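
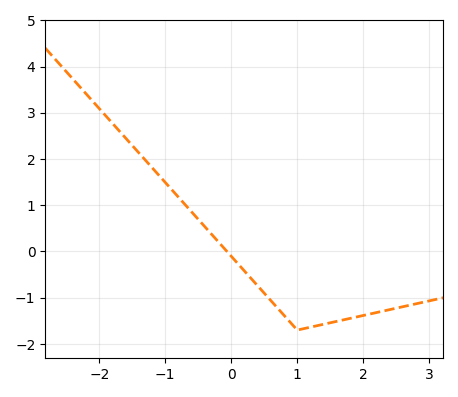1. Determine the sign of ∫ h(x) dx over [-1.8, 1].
positive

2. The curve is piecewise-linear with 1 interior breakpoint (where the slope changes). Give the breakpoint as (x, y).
(1, -1.7)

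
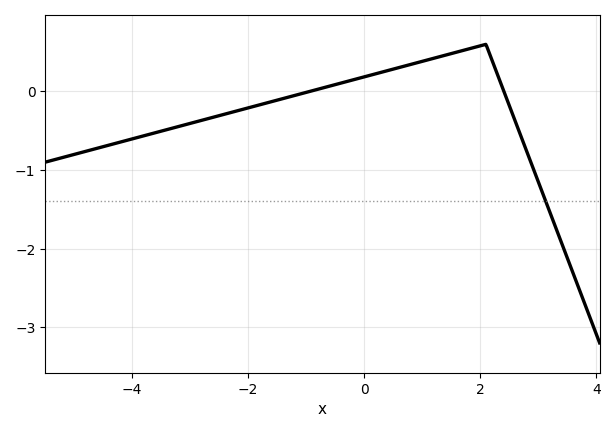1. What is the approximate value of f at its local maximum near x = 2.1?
0.6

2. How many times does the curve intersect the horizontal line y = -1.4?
1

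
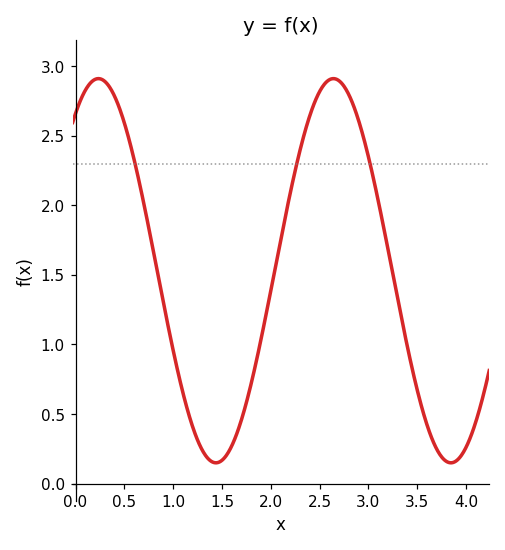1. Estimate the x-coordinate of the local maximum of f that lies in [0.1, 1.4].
0.2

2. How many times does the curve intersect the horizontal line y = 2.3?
3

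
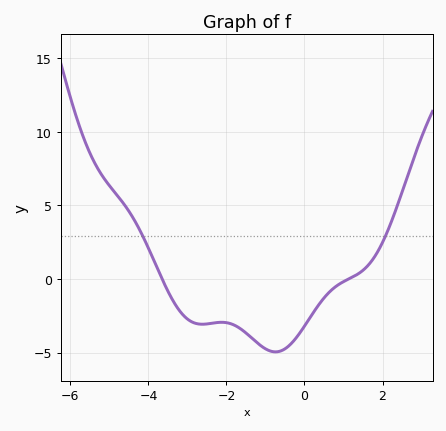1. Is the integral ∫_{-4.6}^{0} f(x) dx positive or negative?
negative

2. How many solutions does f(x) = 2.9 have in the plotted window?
2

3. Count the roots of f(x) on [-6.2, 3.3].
2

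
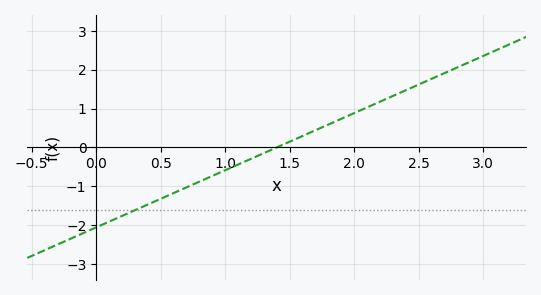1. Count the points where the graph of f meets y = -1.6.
1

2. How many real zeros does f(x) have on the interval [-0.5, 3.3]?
1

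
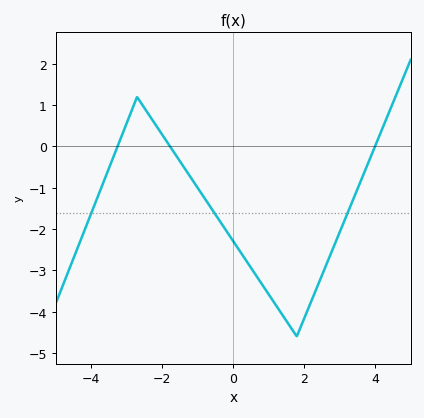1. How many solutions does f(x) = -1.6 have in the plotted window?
3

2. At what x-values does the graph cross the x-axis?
-3.25, -1.77, 4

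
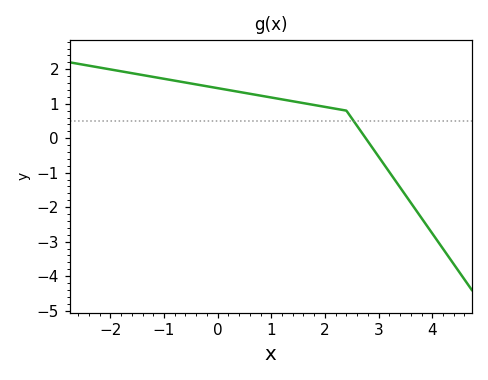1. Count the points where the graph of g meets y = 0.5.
1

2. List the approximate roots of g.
2.76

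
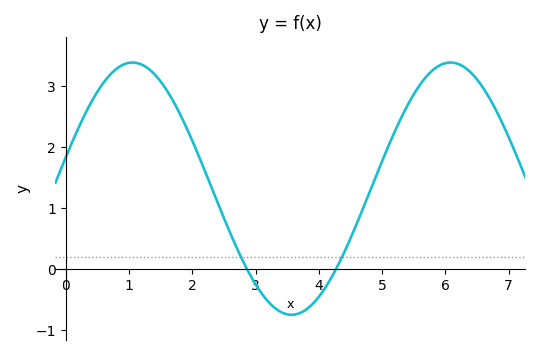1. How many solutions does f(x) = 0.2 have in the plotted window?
2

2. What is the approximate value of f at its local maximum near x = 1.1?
3.4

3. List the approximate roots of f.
2.9, 4.3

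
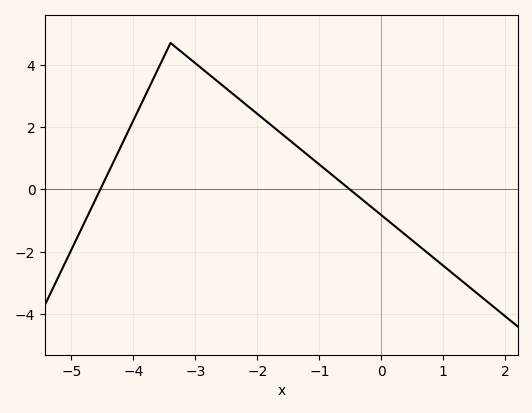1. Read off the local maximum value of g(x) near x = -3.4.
4.7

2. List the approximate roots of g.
-4.53, -0.509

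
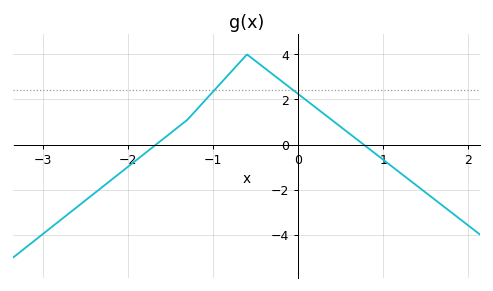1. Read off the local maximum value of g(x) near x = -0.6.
4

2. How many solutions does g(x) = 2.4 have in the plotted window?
2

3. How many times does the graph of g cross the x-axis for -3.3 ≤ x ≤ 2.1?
2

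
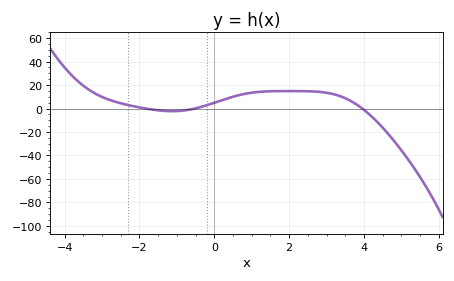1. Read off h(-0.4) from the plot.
0.965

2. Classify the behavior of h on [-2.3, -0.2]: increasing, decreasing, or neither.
neither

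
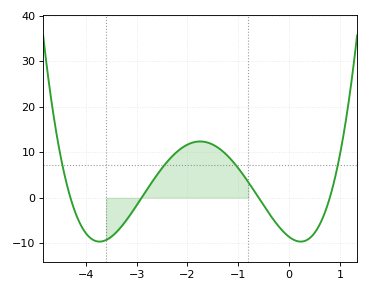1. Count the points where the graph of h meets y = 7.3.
4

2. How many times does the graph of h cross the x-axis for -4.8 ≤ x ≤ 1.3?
4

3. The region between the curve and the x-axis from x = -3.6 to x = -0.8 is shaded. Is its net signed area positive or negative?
positive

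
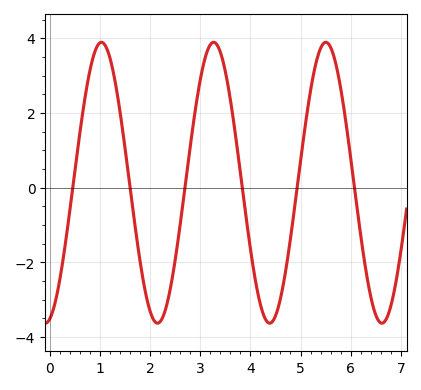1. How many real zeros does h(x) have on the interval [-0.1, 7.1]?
6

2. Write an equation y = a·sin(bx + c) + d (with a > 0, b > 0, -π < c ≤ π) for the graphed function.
y = 3.76sin(2.81x - 1.33) + 0.13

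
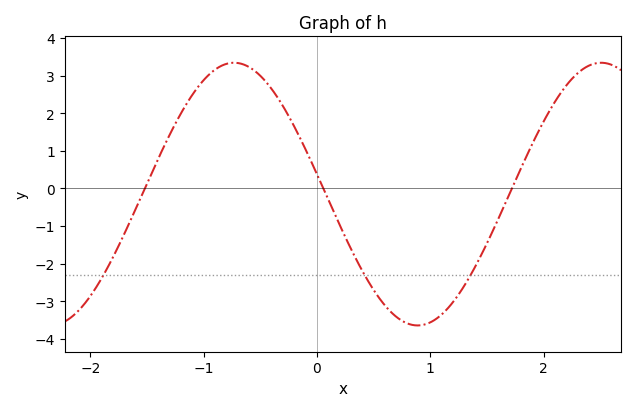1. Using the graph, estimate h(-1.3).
1.42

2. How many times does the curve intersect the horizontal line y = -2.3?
3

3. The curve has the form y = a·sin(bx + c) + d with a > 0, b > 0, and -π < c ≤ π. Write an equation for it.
y = 3.49sin(1.94x + 2.99) - 0.15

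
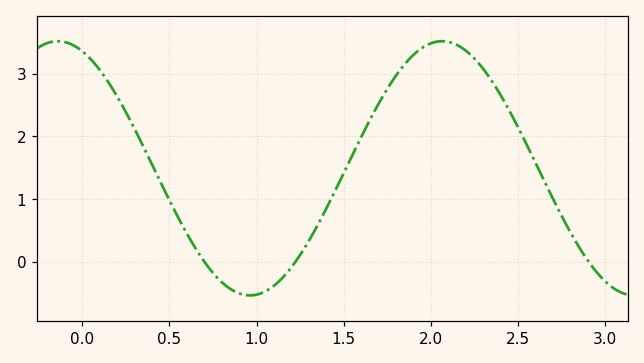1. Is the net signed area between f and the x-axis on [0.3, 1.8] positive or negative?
positive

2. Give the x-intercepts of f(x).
0.7, 1.2, 2.9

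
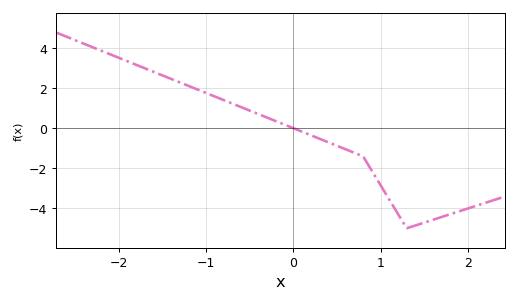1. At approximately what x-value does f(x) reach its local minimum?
1.3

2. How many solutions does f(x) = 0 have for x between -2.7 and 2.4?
1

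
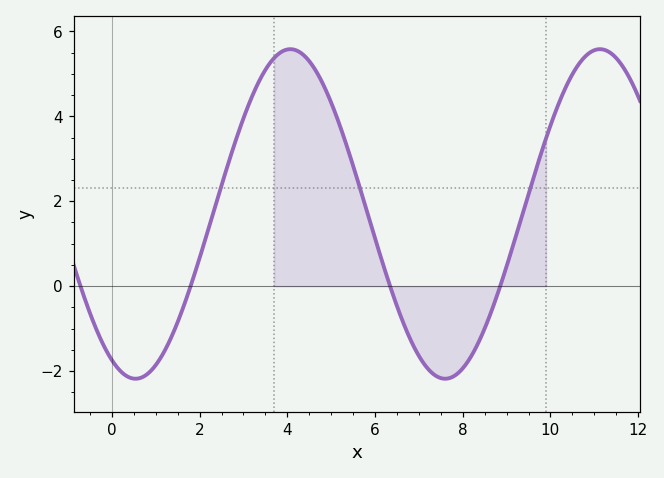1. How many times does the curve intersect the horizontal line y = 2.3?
3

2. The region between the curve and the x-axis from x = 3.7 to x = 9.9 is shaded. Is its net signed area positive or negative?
positive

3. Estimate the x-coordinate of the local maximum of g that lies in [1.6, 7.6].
4.07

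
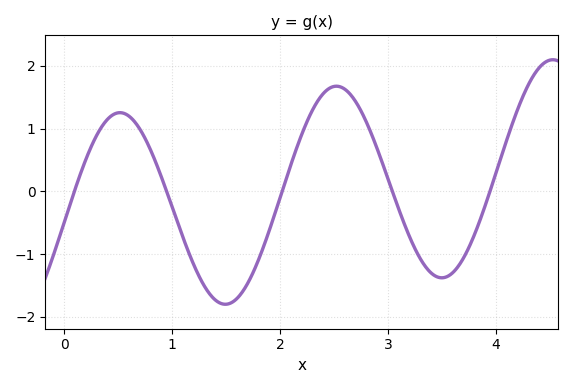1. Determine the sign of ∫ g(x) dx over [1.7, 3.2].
positive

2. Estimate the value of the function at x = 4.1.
0.807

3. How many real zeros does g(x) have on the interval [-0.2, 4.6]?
5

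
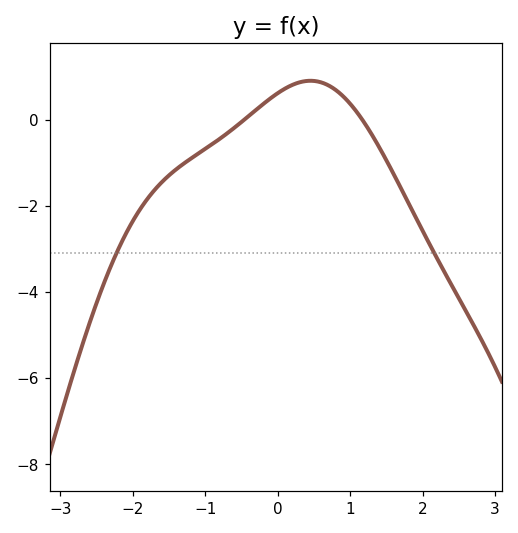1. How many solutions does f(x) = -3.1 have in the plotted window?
2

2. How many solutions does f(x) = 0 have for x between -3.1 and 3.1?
2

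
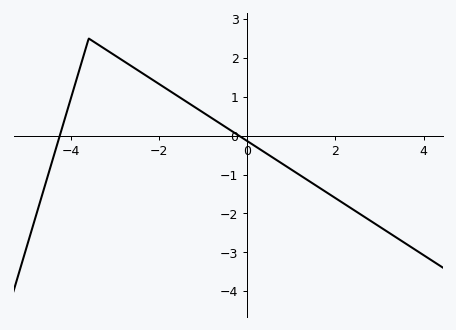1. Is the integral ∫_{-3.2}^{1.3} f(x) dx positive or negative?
positive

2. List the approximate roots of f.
-4.2, -0.2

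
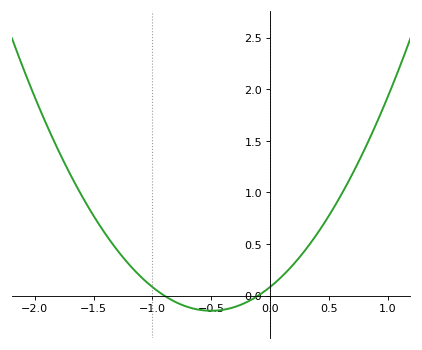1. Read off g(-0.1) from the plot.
0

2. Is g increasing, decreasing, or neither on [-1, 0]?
neither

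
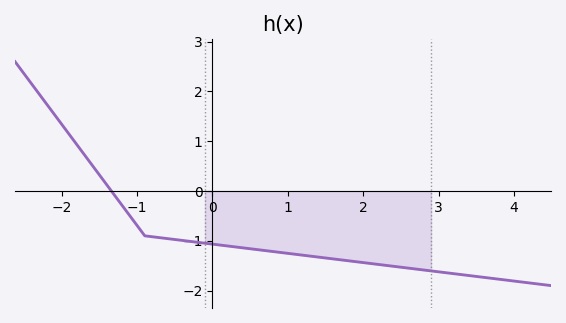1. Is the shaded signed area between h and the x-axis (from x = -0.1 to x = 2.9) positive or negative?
negative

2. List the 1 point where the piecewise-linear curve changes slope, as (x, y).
(-0.9, -0.9)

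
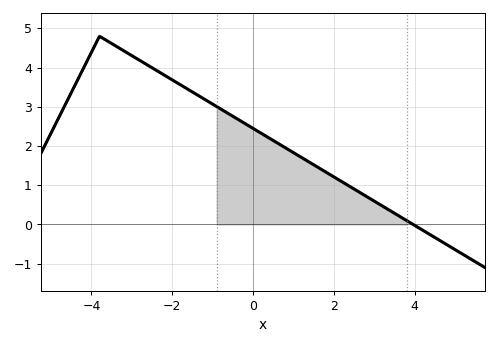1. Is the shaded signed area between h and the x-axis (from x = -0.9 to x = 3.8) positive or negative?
positive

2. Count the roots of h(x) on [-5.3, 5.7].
1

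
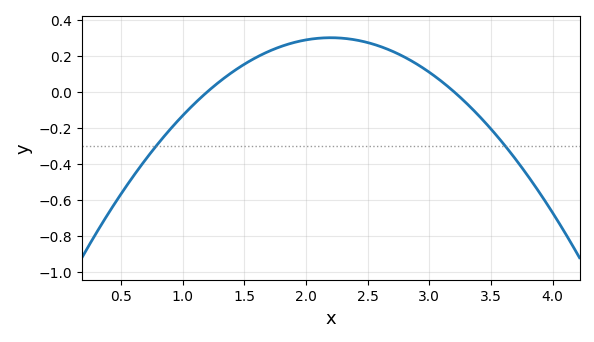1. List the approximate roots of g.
1.2, 3.2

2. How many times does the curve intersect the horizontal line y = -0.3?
2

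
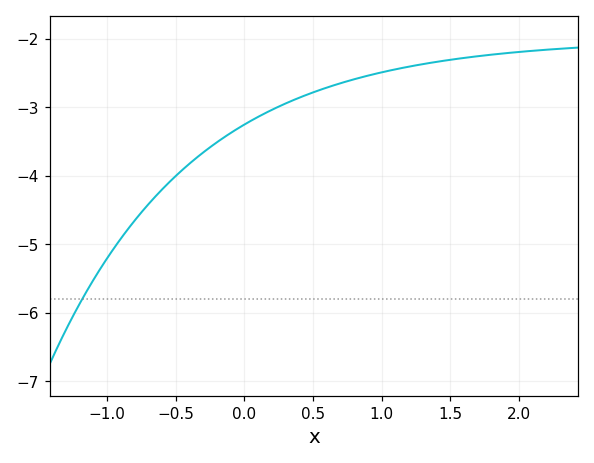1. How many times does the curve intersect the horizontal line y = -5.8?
1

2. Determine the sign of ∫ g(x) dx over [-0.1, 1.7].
negative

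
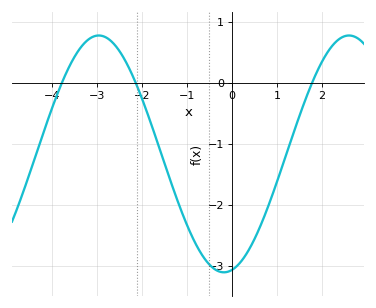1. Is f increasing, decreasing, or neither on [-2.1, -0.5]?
decreasing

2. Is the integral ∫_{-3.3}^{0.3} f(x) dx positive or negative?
negative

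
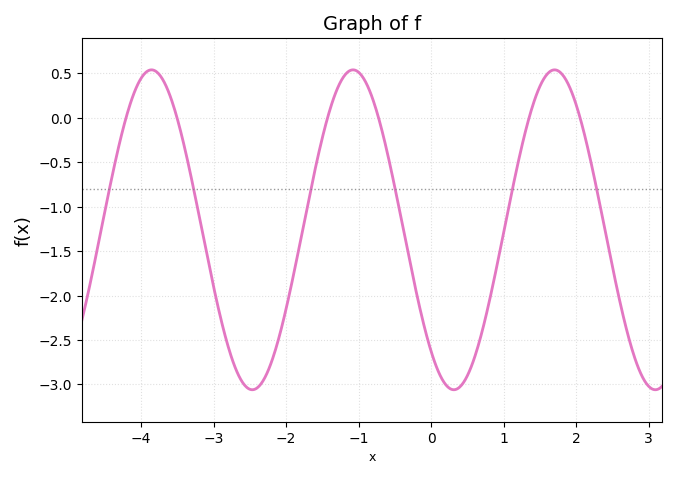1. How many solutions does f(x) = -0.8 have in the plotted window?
6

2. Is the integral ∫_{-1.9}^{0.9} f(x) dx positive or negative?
negative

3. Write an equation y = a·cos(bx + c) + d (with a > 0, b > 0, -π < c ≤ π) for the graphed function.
y = 1.8cos(2.26x + 2.43) - 1.26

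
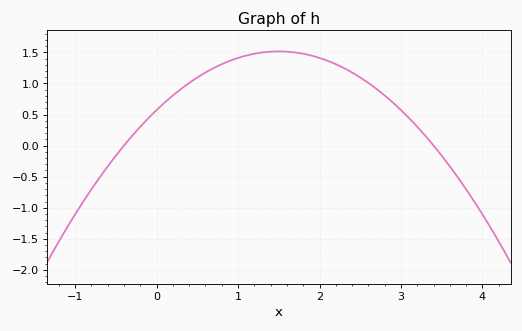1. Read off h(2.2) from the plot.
1.3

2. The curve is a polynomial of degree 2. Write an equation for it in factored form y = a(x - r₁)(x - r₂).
y = -0.42(x + 0.4)(x - 3.4)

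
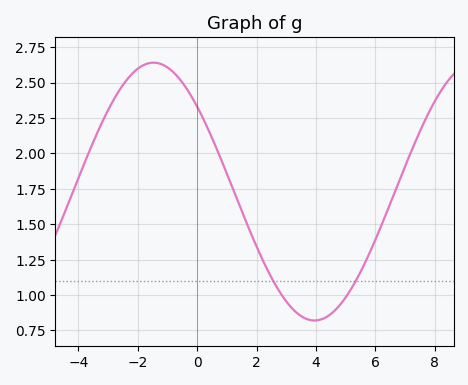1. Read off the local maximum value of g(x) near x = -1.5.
2.65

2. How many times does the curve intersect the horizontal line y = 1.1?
2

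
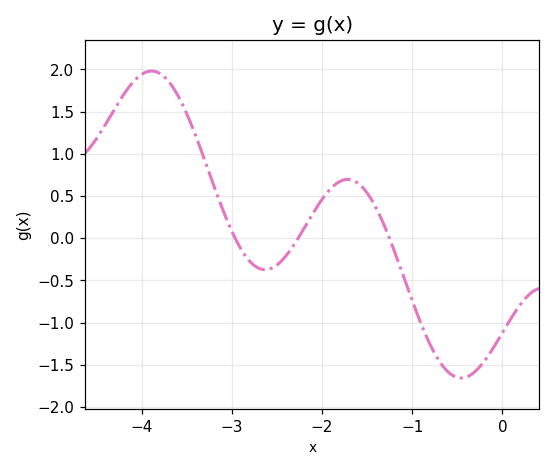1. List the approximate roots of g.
-3, -2.3, -1.3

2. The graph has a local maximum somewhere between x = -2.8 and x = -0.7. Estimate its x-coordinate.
-1.7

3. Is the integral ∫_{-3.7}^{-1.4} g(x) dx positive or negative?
positive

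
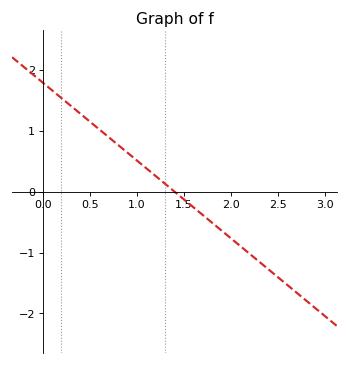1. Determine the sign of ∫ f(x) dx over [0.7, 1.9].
positive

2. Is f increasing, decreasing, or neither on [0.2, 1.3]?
decreasing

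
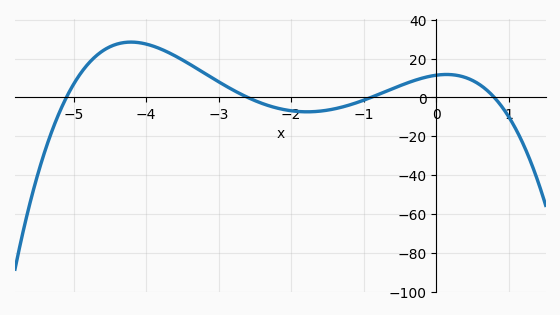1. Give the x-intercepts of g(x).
-5.1, -2.6, -0.9, 0.8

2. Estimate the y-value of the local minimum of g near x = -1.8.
-8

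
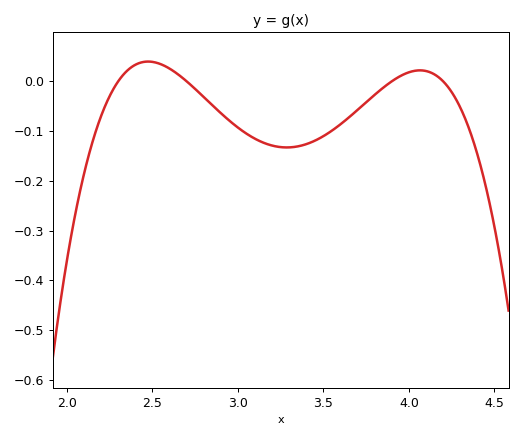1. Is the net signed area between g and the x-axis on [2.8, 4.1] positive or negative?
negative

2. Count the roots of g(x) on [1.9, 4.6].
4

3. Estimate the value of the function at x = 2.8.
-0.032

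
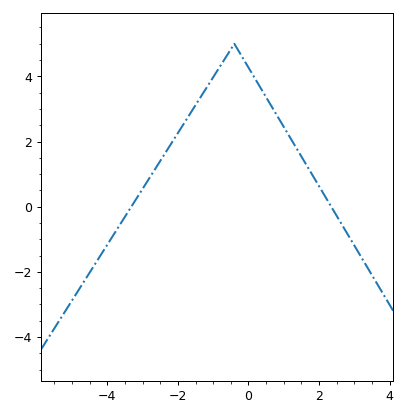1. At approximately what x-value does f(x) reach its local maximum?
-0.398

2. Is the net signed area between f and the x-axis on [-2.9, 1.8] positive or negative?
positive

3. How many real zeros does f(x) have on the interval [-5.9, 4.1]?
2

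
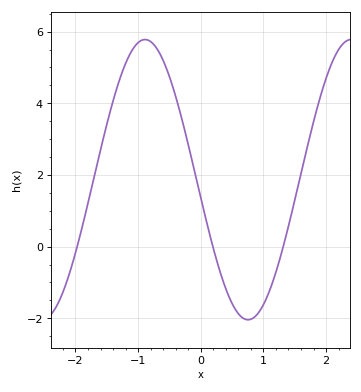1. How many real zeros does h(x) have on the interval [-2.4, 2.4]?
3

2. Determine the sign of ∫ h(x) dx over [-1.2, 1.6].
positive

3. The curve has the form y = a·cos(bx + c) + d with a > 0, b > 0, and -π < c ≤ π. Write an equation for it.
y = 3.91cos(1.9x + 1.7) + 1.87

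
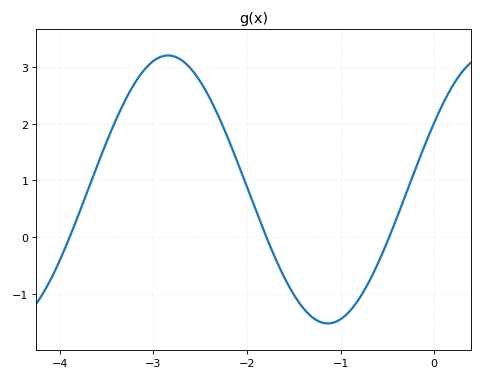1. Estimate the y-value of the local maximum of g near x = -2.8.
3.2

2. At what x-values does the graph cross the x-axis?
-3.9, -1.79, -0.48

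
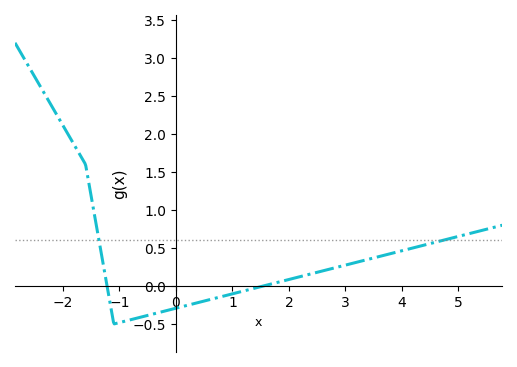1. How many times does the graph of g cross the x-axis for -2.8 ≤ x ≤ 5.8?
2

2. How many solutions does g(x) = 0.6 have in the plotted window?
2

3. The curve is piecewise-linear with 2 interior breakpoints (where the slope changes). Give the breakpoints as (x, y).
(-1.6, 1.6); (-1.1, -0.5)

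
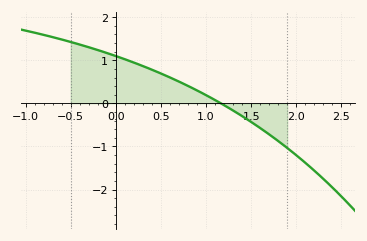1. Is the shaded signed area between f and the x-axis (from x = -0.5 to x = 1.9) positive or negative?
positive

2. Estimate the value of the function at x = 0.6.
0.603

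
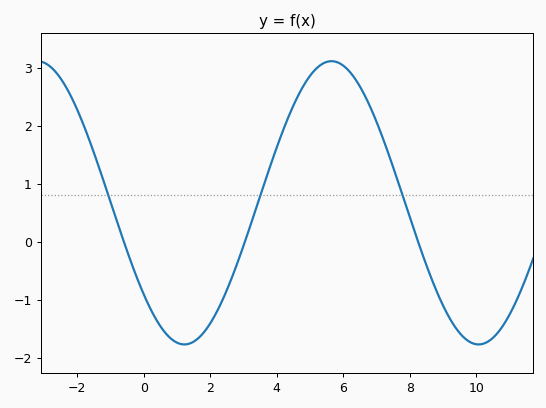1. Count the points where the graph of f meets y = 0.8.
3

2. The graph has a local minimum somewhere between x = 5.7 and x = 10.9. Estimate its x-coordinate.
10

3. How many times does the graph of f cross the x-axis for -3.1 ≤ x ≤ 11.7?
3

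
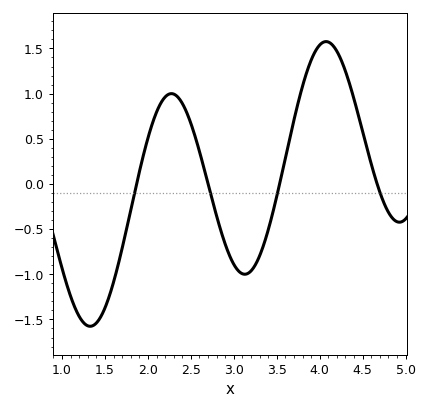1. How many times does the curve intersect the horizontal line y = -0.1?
4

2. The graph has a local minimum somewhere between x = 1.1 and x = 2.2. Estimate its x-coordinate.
1.33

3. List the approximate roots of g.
1.87, 2.7, 3.53, 4.67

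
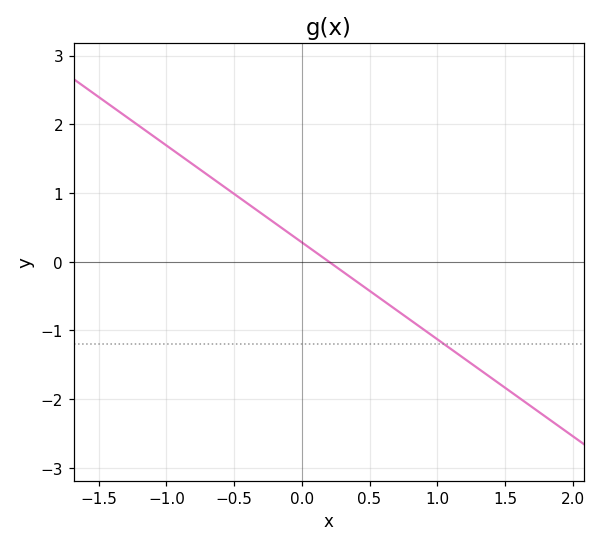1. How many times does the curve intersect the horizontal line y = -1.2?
1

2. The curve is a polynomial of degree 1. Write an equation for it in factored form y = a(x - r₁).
y = -1.41(x - 0.2)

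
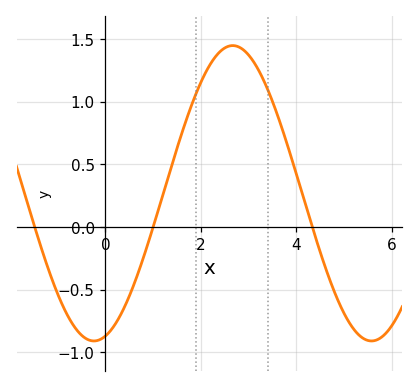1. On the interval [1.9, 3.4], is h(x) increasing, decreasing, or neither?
neither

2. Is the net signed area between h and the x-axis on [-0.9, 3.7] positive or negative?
positive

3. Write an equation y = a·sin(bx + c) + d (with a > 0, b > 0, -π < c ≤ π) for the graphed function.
y = 1.18sin(1.1x - 1.3) + 0.27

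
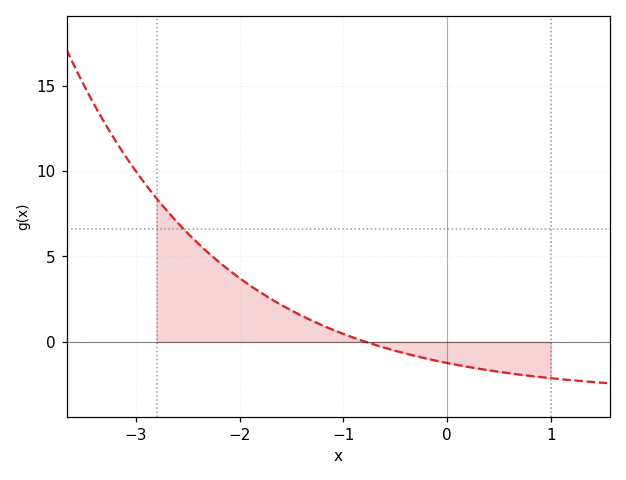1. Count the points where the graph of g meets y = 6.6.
1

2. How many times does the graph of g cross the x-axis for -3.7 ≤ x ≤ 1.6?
1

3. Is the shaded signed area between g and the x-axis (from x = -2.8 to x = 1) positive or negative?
positive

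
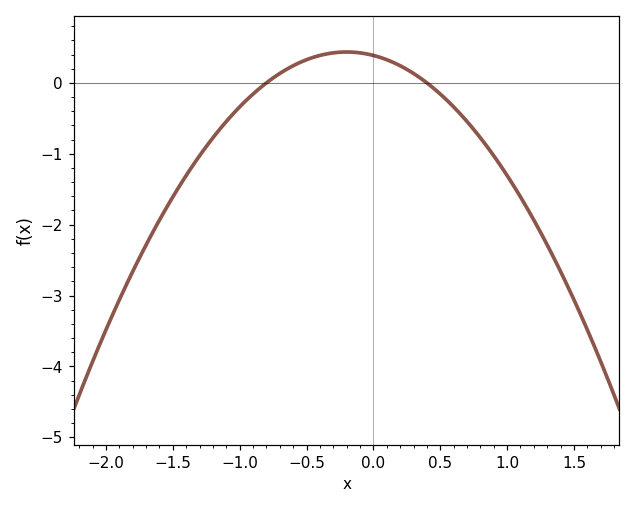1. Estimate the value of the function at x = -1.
-0.3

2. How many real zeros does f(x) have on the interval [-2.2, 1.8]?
2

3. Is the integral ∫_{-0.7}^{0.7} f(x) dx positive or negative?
positive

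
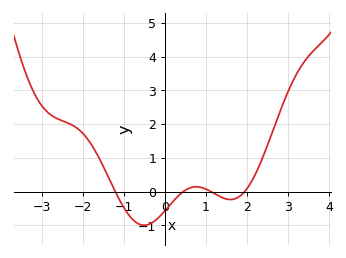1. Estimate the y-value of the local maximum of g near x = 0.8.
0.143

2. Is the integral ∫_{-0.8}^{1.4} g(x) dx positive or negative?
negative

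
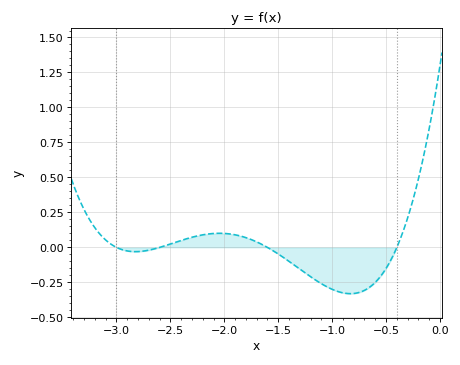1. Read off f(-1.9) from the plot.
0.1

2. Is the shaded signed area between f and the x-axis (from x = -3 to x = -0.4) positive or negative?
negative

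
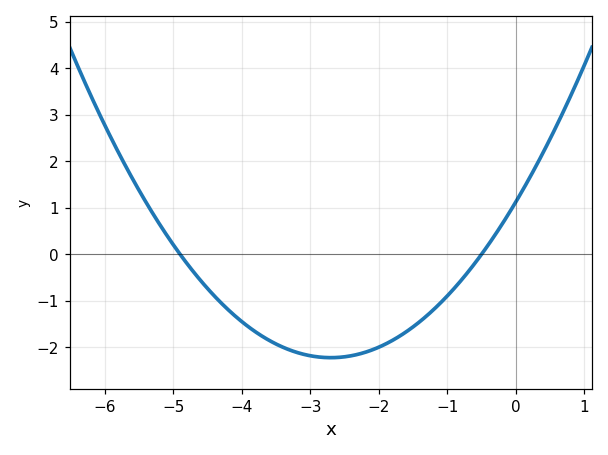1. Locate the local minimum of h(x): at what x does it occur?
-2.7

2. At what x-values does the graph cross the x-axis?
-4.9, -0.5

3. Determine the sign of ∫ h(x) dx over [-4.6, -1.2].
negative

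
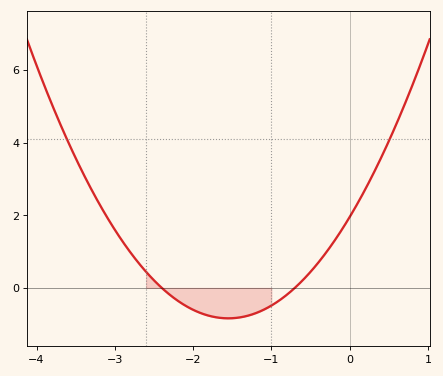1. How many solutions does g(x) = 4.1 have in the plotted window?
2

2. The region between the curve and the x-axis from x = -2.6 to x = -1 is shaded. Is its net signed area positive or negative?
negative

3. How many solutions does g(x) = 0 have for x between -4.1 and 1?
2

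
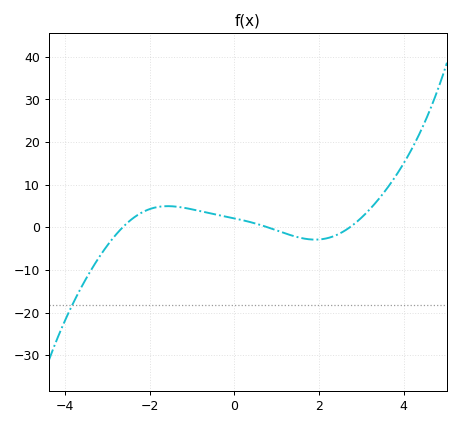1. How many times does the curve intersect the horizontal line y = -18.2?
1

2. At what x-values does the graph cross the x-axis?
-2.6, 0.8, 2.8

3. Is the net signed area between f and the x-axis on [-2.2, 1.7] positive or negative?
positive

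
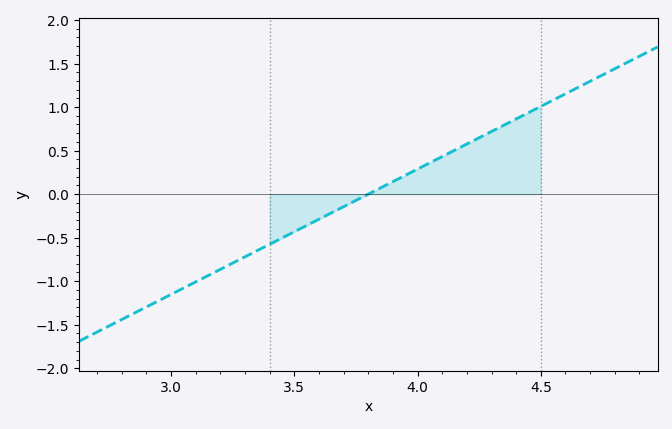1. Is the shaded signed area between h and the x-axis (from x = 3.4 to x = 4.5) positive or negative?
positive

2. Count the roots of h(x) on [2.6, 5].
1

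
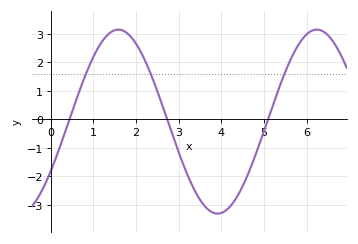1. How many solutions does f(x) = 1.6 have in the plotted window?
3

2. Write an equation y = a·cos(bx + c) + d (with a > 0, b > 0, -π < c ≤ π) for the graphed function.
y = 3.23cos(1.4x - 2.1) - 0.08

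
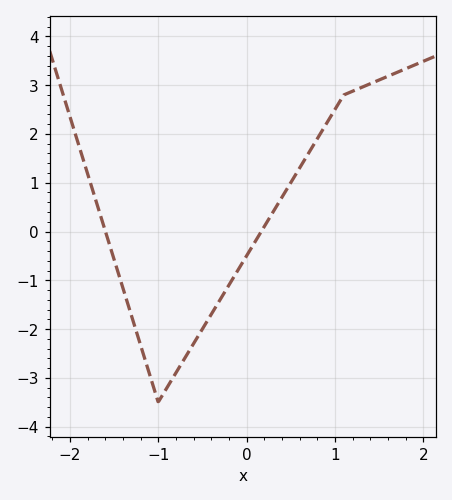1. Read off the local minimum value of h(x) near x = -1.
-3.5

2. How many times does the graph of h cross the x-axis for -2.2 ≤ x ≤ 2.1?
2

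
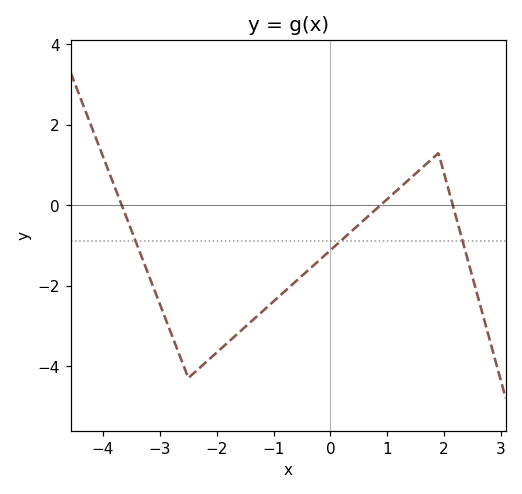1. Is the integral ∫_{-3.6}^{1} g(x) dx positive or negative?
negative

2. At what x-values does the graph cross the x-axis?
-3.6, 0.8, 2.2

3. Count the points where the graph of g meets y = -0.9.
3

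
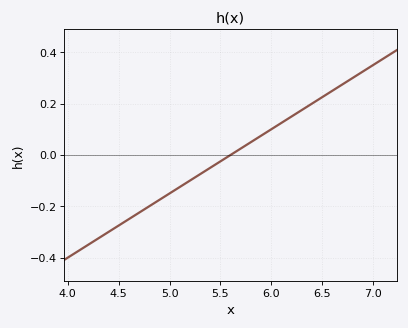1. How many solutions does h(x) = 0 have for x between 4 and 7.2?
1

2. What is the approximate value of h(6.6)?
0.24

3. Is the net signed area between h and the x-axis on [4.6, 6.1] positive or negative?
negative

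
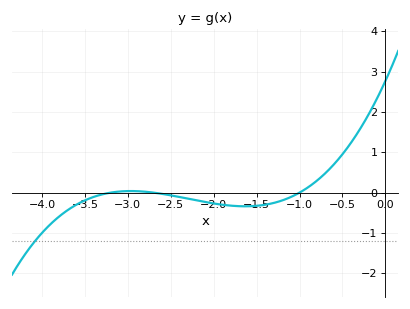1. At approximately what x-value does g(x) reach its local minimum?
-1.63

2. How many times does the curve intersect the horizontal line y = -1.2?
1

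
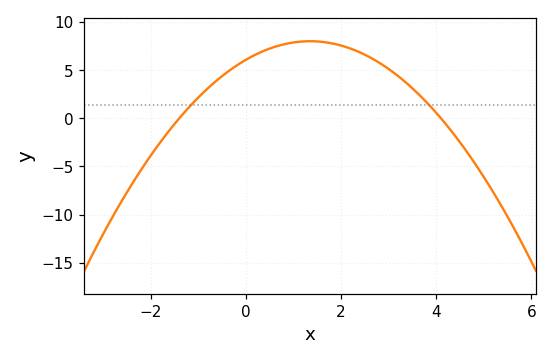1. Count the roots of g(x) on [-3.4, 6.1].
2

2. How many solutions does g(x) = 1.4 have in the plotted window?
2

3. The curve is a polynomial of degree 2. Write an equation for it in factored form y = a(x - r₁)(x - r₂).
y = -1.06(x + 1.4)(x - 4.1)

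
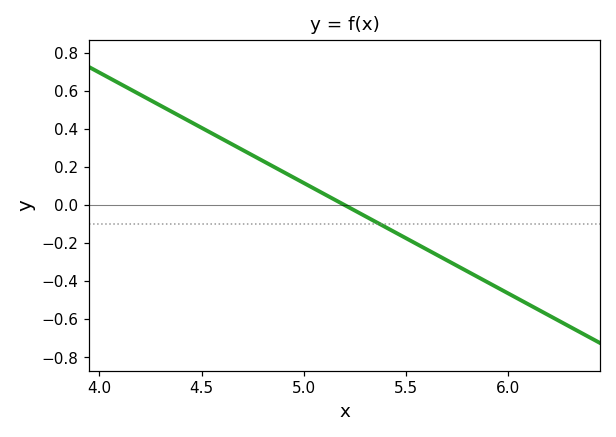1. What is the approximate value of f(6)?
-0.46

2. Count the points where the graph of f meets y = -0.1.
1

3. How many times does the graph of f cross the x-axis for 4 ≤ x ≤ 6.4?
1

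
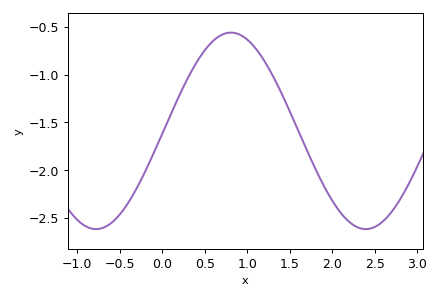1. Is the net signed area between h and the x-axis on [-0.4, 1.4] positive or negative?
negative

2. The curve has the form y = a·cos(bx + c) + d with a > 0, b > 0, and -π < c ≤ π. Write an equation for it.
y = 1.03cos(1.98x - 1.6) - 1.59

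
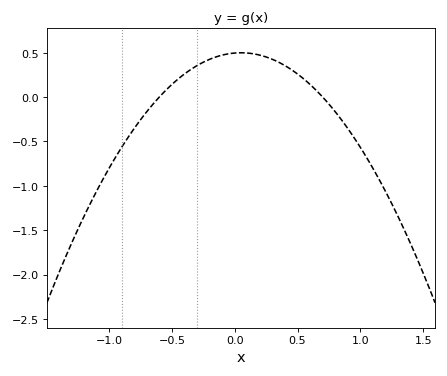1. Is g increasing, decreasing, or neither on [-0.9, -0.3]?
increasing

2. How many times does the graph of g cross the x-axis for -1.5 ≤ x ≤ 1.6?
2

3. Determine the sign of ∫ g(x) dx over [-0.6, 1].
positive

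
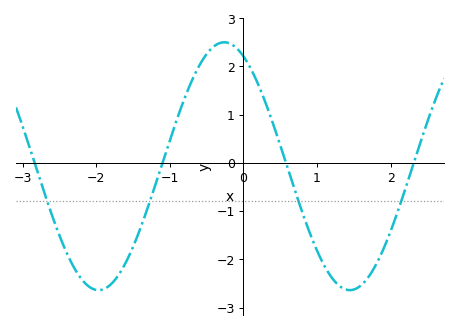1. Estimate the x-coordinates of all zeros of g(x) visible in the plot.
-2.84, -1.1, 0.577, 2.31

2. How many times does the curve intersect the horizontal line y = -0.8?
4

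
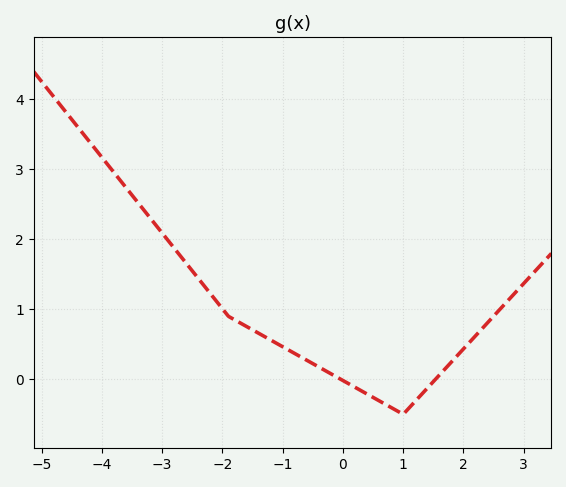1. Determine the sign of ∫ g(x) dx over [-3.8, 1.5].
positive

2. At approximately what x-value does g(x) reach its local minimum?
1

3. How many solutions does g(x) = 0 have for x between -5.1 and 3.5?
2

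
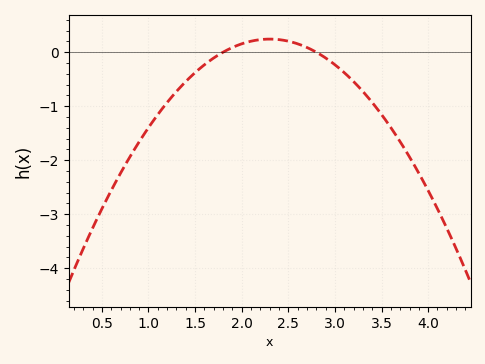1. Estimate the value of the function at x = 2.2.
0.233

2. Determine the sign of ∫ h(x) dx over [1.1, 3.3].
negative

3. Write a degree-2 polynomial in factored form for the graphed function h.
y = -0.97(x - 1.8)(x - 2.8)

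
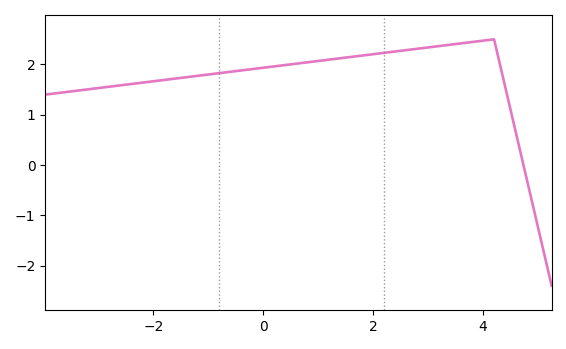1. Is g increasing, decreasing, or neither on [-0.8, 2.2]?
increasing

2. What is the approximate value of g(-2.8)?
1.56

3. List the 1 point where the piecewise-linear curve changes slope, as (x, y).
(4.2, 2.5)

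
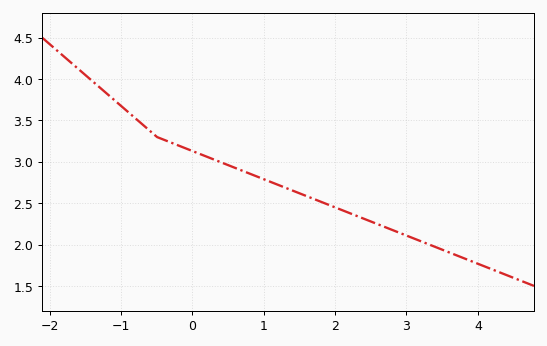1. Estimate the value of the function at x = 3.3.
2.01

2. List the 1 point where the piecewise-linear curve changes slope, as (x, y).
(-0.5, 3.3)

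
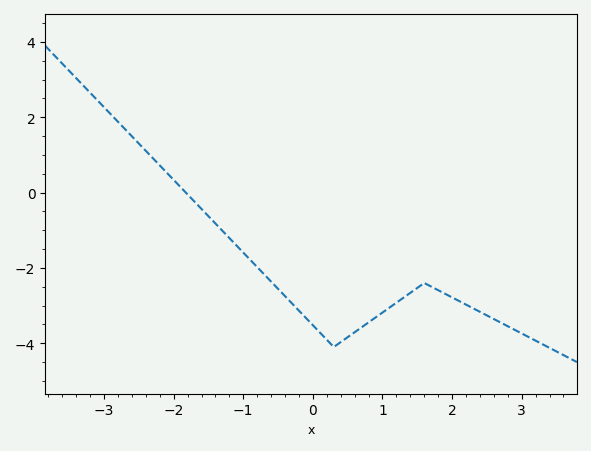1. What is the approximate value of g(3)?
-3.8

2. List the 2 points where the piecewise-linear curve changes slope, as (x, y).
(0.3, -4.1); (1.6, -2.4)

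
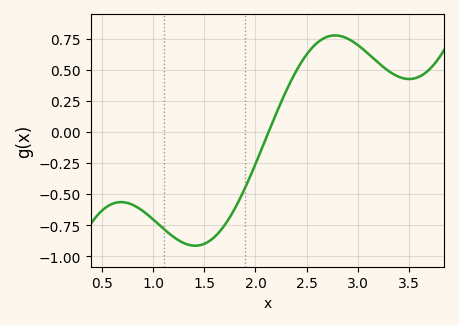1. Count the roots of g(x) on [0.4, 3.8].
1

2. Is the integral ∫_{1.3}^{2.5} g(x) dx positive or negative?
negative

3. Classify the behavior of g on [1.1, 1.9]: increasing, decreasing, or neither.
neither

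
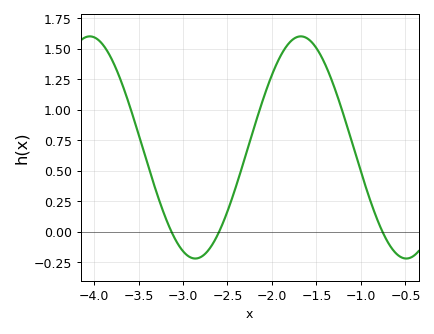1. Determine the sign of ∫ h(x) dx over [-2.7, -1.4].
positive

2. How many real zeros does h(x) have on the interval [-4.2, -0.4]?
3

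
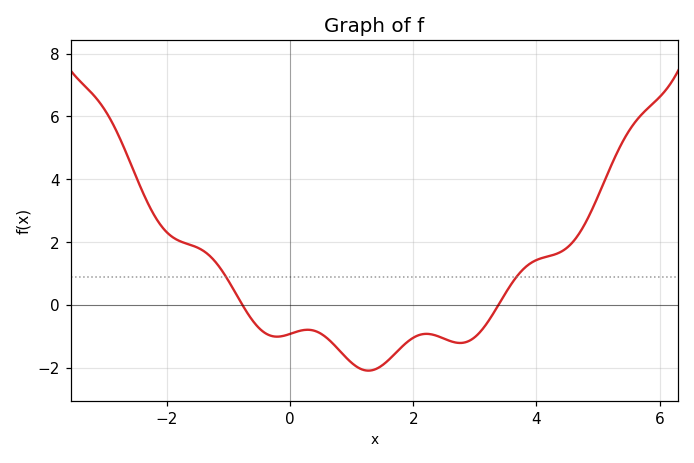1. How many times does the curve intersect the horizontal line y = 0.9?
2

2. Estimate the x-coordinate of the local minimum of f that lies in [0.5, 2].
1.2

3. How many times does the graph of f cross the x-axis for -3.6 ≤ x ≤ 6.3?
2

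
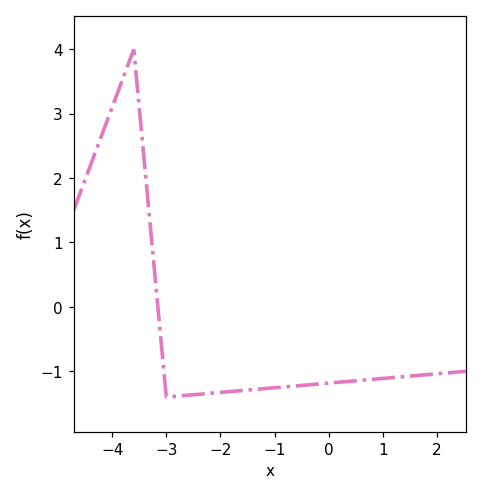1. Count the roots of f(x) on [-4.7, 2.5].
1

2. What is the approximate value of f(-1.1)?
-1.26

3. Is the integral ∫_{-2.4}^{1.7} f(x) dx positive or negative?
negative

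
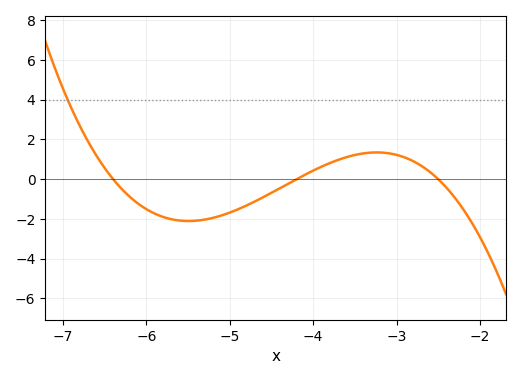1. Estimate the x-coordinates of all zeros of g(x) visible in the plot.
-6.4, -4.2, -2.5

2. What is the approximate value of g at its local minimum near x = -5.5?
-2.2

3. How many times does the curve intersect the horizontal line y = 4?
1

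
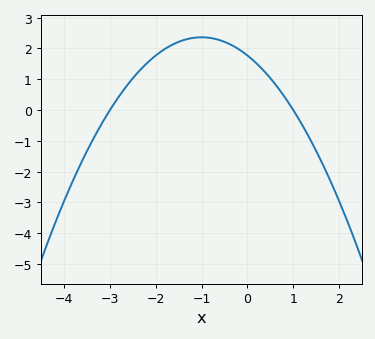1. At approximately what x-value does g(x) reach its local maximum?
-1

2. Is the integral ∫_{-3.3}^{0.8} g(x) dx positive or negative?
positive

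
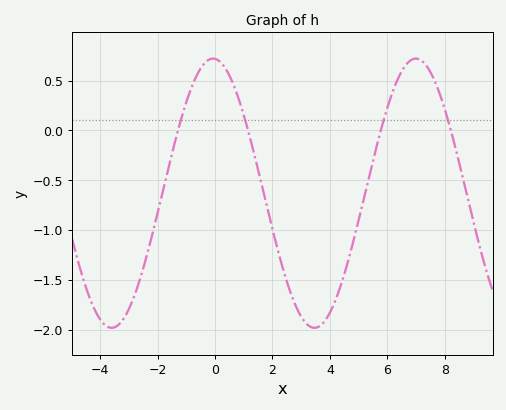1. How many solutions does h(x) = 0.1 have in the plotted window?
4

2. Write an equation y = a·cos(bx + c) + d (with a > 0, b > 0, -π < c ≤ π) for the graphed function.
y = 1.35cos(0.89x + 0.06) - 0.63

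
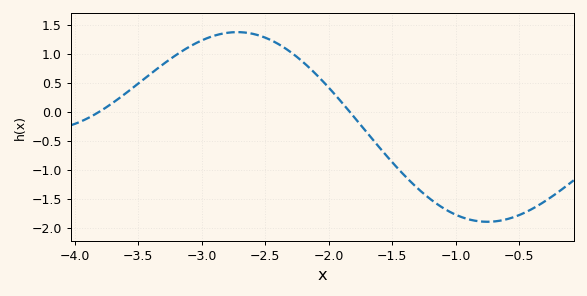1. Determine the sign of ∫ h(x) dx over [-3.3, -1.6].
positive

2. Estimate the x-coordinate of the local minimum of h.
-0.8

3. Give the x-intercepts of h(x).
-3.8, -1.8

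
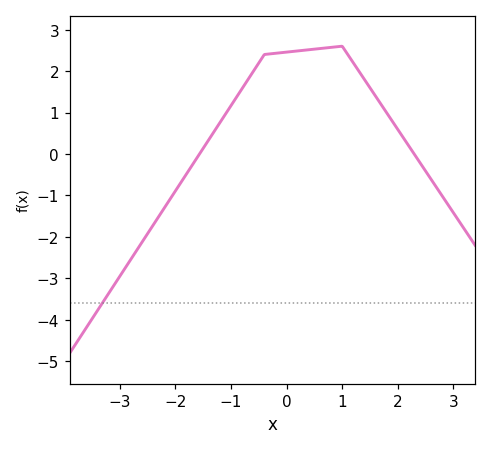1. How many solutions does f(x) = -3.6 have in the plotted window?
1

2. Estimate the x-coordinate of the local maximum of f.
0.999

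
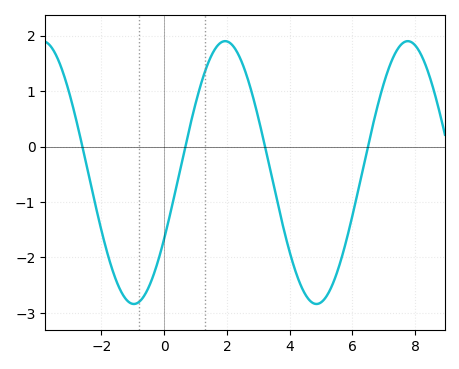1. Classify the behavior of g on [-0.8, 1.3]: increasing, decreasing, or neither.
increasing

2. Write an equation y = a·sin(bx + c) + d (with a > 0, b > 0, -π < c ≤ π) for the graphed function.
y = 2.37sin(1.08x - 0.53) - 0.47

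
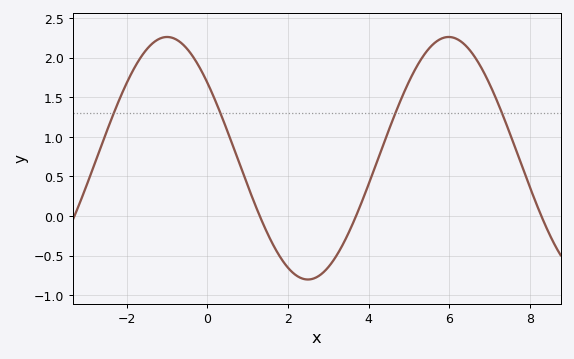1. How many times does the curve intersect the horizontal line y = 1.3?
4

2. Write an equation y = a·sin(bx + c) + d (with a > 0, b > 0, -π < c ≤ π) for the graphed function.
y = 1.53sin(0.9x + 2.5) + 0.73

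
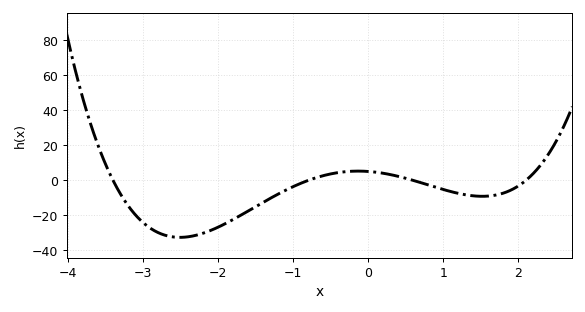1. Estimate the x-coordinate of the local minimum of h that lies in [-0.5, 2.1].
1.52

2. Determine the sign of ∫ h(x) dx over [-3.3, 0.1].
negative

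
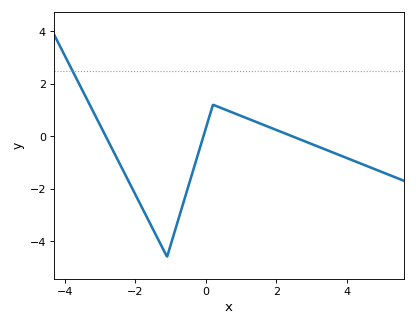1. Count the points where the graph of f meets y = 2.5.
1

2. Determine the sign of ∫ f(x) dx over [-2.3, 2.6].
negative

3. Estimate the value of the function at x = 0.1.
0.754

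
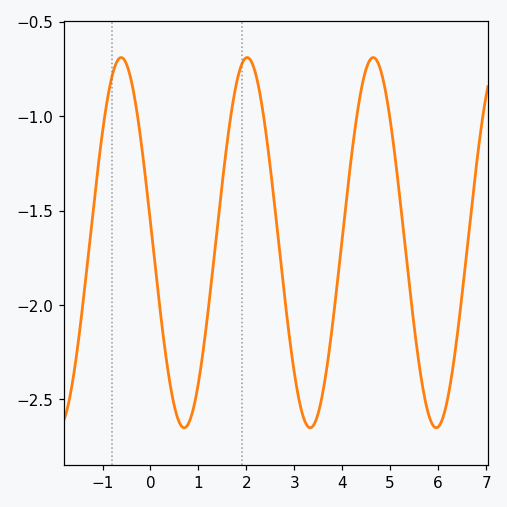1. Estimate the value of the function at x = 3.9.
-1.9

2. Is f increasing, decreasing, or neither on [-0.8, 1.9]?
neither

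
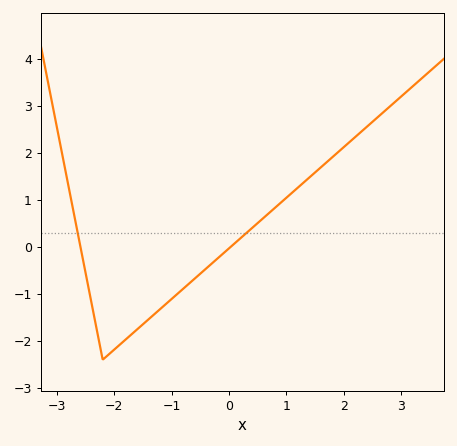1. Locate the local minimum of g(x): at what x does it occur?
-2.2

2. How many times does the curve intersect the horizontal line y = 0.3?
2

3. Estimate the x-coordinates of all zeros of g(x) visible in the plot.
-2.59, 0.031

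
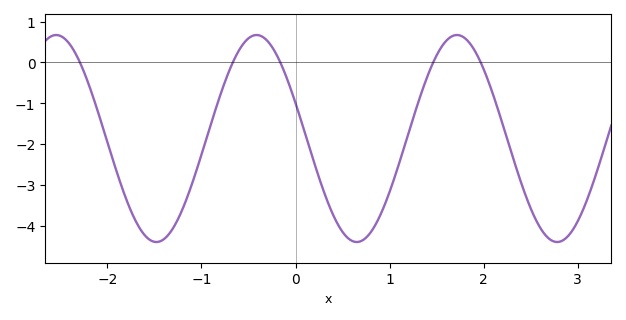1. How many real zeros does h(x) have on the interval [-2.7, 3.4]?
5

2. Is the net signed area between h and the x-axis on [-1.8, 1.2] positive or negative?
negative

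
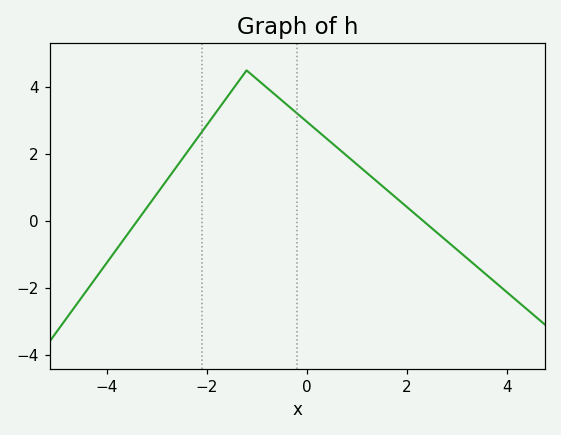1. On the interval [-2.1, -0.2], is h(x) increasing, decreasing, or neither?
neither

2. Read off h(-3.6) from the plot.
-0.4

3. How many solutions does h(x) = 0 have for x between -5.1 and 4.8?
2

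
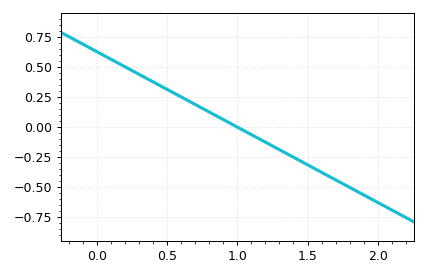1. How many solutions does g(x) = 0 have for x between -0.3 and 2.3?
1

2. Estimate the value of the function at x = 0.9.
0.063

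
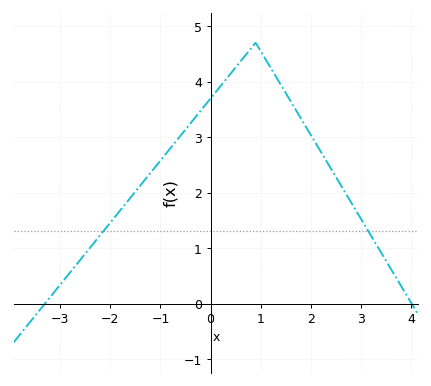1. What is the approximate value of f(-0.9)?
2.7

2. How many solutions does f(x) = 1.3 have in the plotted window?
2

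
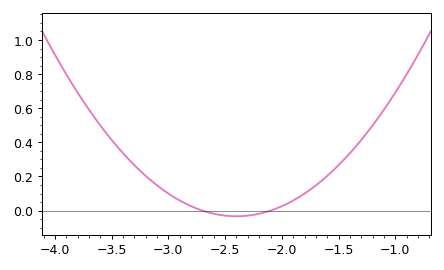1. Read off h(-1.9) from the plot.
0.059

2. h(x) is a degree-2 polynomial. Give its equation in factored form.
y = 0.37(x + 2.7)(x + 2.1)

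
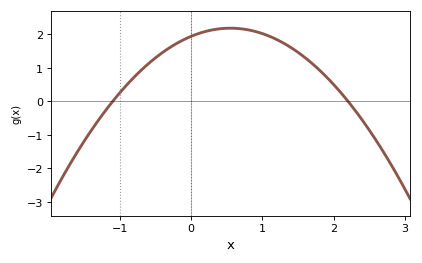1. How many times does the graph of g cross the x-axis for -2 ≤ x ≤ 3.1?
2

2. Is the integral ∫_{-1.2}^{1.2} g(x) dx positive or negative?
positive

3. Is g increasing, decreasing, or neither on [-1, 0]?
increasing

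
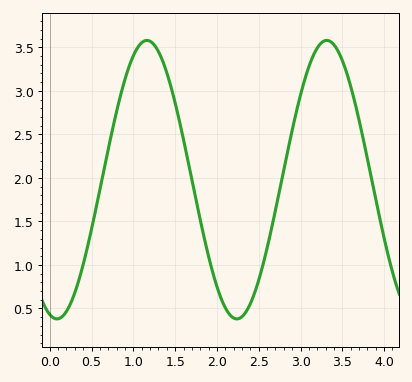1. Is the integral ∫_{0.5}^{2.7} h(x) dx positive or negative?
positive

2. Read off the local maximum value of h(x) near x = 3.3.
3.6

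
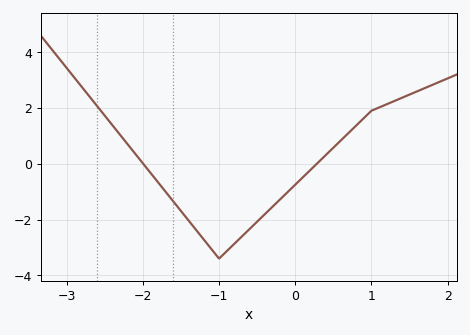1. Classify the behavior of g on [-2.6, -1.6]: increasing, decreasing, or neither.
decreasing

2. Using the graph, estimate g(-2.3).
1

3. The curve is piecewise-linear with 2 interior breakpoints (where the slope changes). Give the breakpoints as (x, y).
(-1, -3.4); (1, 1.9)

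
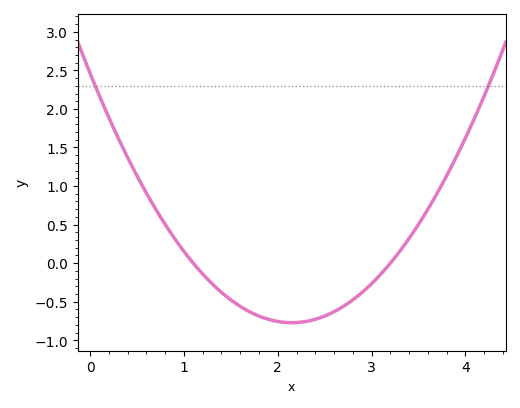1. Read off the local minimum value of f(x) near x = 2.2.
-0.75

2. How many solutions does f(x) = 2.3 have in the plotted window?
2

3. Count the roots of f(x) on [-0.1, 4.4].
2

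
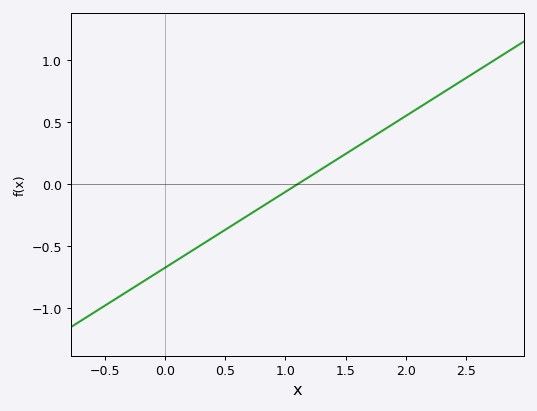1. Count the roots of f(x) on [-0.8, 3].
1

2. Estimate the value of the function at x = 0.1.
-0.61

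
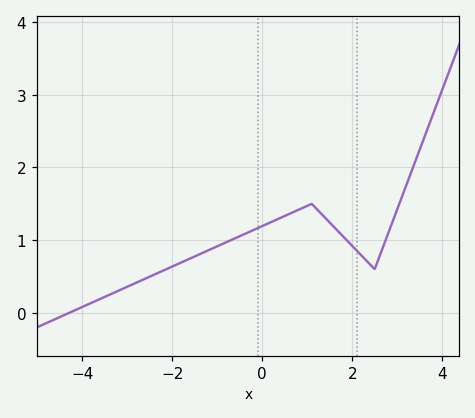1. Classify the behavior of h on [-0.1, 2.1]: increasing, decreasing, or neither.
neither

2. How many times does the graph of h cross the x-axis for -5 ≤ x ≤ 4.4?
1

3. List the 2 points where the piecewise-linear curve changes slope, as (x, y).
(1.1, 1.5); (2.5, 0.6)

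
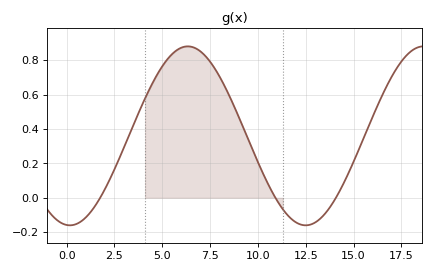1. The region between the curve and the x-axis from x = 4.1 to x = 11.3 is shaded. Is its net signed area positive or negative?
positive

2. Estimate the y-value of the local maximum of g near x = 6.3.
0.88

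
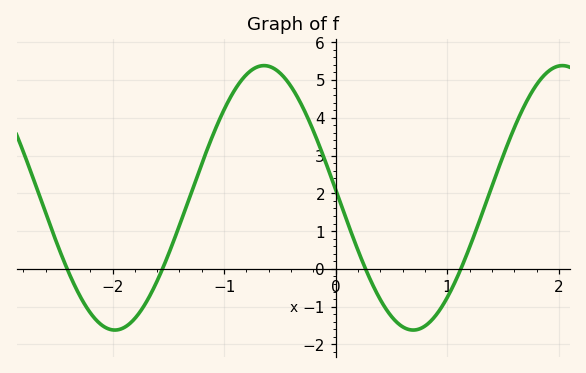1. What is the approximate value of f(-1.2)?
2.78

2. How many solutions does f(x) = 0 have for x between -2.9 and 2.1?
4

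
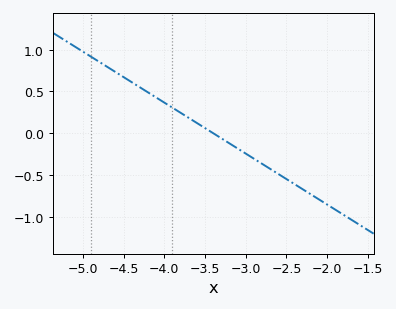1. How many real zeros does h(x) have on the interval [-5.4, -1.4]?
1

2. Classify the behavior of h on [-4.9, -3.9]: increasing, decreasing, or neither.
decreasing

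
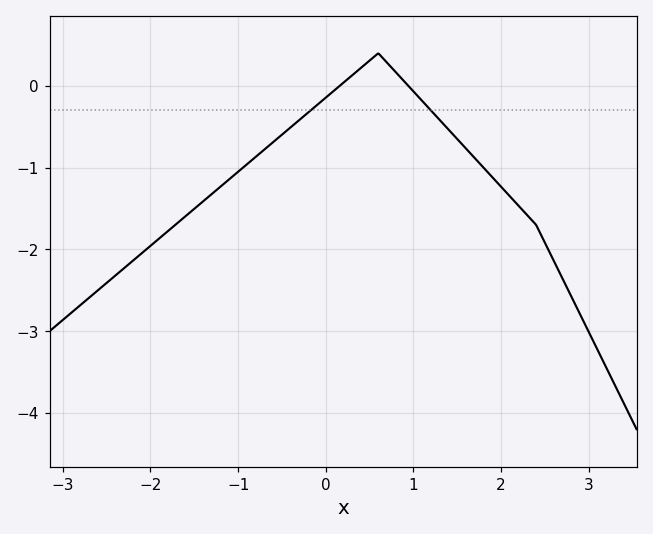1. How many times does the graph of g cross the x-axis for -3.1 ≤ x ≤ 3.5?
2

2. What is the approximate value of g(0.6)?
0.4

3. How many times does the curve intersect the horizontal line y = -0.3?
2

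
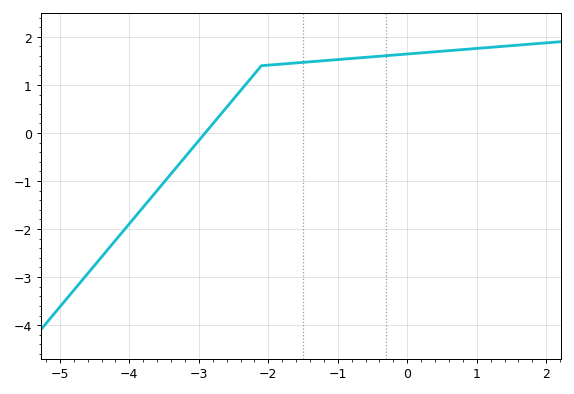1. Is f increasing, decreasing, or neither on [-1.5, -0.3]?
increasing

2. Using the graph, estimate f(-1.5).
1.47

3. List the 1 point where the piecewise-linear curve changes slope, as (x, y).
(-2.1, 1.4)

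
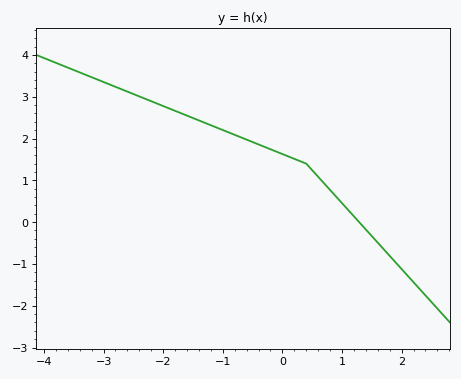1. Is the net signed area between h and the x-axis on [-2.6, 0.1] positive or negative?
positive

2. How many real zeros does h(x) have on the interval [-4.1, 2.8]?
1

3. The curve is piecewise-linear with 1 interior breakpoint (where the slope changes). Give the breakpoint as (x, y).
(0.4, 1.4)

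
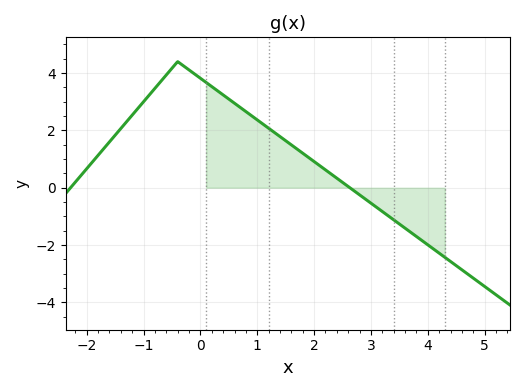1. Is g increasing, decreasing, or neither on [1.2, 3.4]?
decreasing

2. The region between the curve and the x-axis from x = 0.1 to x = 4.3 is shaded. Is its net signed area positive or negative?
positive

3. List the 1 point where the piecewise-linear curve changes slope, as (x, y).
(-0.4, 4.4)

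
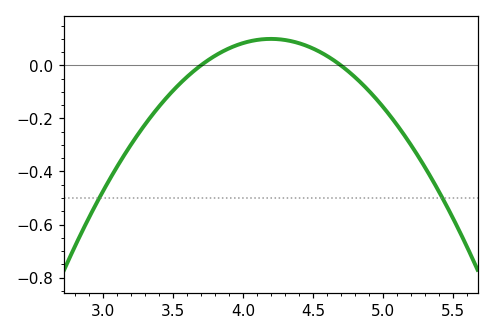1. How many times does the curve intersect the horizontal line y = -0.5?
2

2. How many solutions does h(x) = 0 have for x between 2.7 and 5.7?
2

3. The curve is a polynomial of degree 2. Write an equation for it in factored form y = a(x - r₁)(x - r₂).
y = -0.4(x - 3.7)(x - 4.7)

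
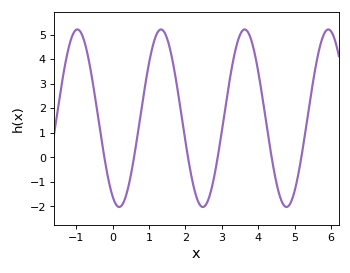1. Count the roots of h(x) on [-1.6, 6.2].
6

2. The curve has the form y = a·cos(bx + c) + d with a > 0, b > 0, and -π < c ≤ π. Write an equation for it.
y = 3.62cos(2.73x + 2.66) + 1.59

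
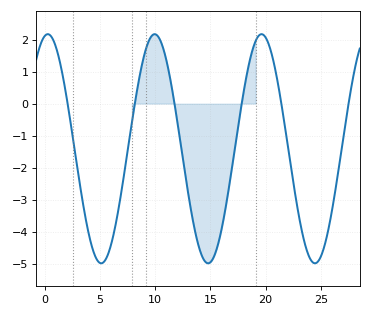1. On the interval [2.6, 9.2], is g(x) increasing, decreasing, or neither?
neither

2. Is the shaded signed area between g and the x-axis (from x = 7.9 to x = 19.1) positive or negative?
negative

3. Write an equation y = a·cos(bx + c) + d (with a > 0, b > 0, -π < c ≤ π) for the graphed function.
y = 3.58cos(0.65x - 0.192) - 1.41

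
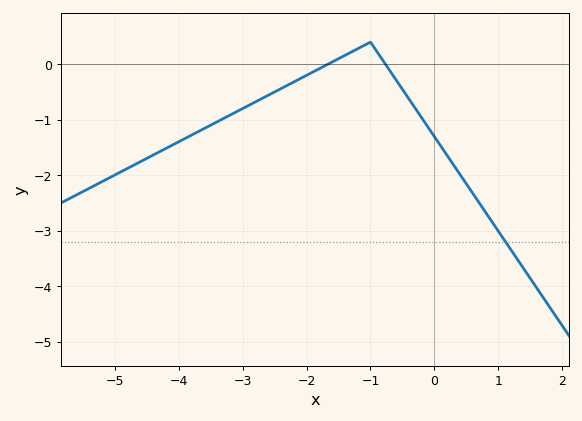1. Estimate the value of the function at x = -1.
0.4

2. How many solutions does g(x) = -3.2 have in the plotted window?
1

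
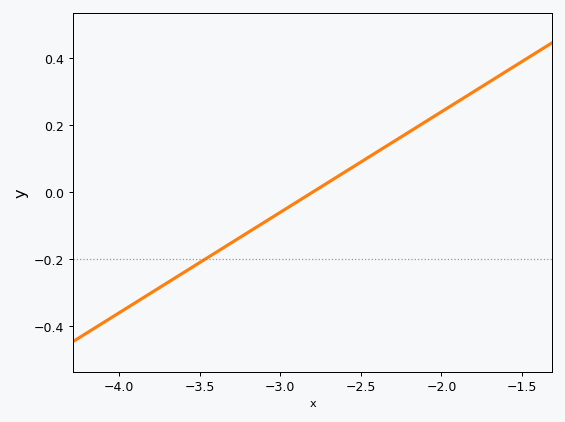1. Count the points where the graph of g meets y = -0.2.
1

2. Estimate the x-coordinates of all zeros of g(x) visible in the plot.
-2.8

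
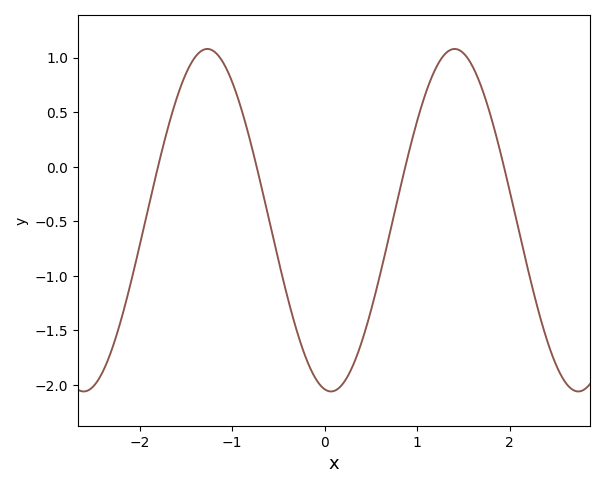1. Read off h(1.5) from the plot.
1.04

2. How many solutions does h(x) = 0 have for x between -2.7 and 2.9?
4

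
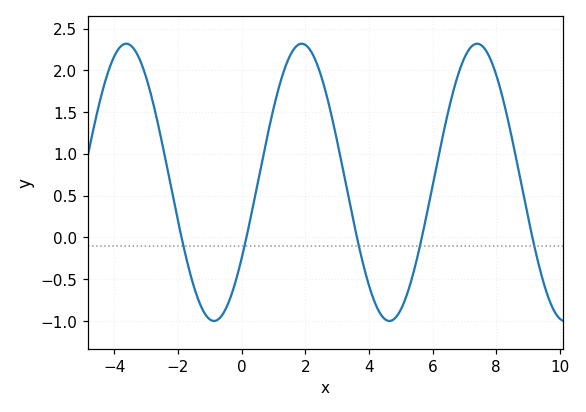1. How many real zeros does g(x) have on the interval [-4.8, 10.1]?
5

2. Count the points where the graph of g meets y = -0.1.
5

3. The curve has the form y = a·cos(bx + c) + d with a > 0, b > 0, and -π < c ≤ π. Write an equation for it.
y = 1.66cos(1.14x - 2.15) + 0.66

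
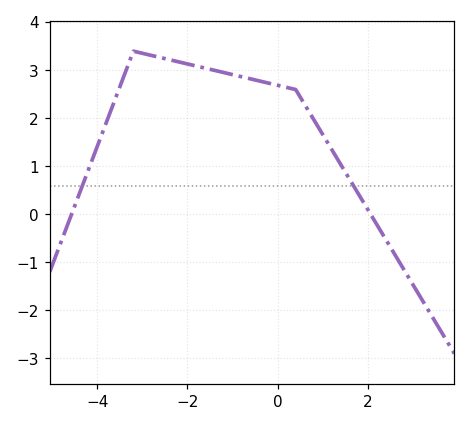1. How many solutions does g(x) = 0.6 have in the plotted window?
2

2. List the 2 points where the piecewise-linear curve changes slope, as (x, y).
(-3.2, 3.4); (0.4, 2.6)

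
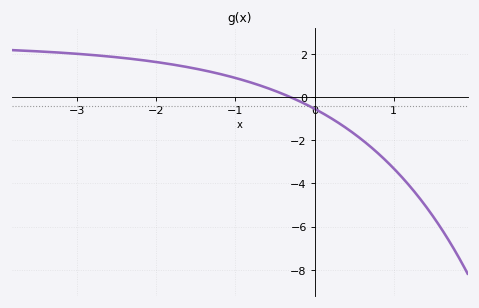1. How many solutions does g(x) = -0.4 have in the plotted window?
1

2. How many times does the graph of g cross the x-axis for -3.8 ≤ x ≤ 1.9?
1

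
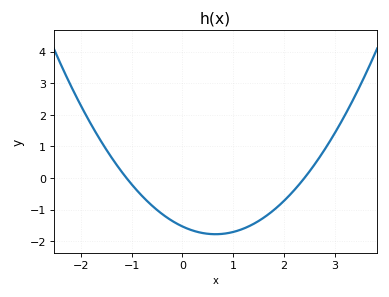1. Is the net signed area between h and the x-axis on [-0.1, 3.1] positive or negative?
negative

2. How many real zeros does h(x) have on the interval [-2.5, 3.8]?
2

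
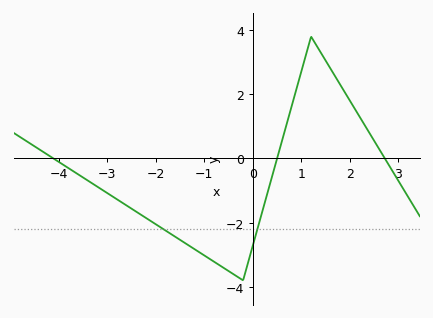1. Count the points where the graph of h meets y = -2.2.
2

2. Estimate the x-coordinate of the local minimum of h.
-0.201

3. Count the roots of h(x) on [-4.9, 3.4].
3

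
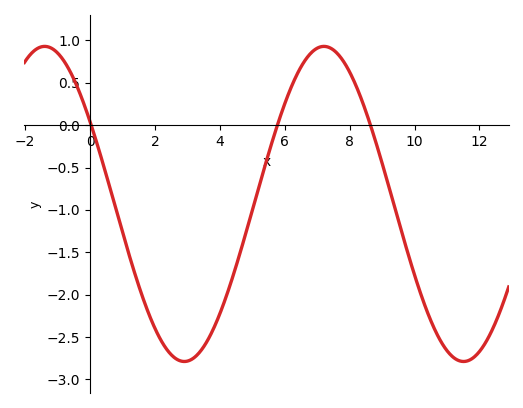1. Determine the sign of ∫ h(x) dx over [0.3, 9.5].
negative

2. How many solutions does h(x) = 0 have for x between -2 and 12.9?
3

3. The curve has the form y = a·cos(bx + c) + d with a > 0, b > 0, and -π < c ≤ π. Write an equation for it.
y = 1.86cos(0.73x + 1) - 0.93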